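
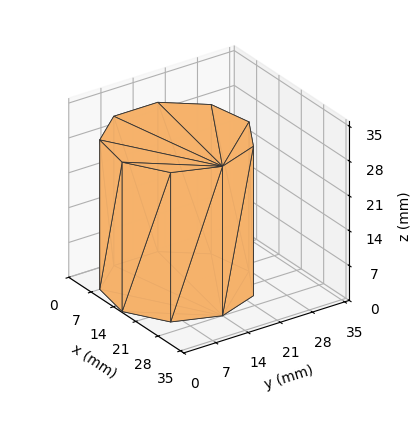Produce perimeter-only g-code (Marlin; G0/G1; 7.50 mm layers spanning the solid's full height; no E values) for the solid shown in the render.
Reading the render: the shape is a regular 9-sided prism (a cylinder approximated with 9 flat sides), circumscribed radius ≈ 14 mm, height ≈ 30 mm (dimensions read to the nearest mm from the axis ticks). For the g-code, the solid's height is divided into equal slices at the stated Δz and each level perimeter traced with G1 moves after a G0 lift.

; perimeter-only toolpath
G21 ; units = mm
G90 ; absolute positioning
G28 ; home
; layer 1
G0 Z7.50
G0 X28.00 Y14.00
G1 X24.72 Y23.00
G1 X16.43 Y27.79
G1 X7.00 Y26.12
G1 X0.84 Y18.79
G1 X0.84 Y9.21
G1 X7.00 Y1.88
G1 X16.43 Y0.21
G1 X24.72 Y5.00
G1 X28.00 Y14.00
; layer 2
G0 Z15.00
G0 X28.00 Y14.00
G1 X24.72 Y23.00
G1 X16.43 Y27.79
G1 X7.00 Y26.12
G1 X0.84 Y18.79
G1 X0.84 Y9.21
G1 X7.00 Y1.88
G1 X16.43 Y0.21
G1 X24.72 Y5.00
G1 X28.00 Y14.00
; layer 3
G0 Z22.50
G0 X28.00 Y14.00
G1 X24.72 Y23.00
G1 X16.43 Y27.79
G1 X7.00 Y26.12
G1 X0.84 Y18.79
G1 X0.84 Y9.21
G1 X7.00 Y1.88
G1 X16.43 Y0.21
G1 X24.72 Y5.00
G1 X28.00 Y14.00
; layer 4
G0 Z30.00
G0 X28.00 Y14.00
G1 X24.72 Y23.00
G1 X16.43 Y27.79
G1 X7.00 Y26.12
G1 X0.84 Y18.79
G1 X0.84 Y9.21
G1 X7.00 Y1.88
G1 X16.43 Y0.21
G1 X24.72 Y5.00
G1 X28.00 Y14.00
M2 ; end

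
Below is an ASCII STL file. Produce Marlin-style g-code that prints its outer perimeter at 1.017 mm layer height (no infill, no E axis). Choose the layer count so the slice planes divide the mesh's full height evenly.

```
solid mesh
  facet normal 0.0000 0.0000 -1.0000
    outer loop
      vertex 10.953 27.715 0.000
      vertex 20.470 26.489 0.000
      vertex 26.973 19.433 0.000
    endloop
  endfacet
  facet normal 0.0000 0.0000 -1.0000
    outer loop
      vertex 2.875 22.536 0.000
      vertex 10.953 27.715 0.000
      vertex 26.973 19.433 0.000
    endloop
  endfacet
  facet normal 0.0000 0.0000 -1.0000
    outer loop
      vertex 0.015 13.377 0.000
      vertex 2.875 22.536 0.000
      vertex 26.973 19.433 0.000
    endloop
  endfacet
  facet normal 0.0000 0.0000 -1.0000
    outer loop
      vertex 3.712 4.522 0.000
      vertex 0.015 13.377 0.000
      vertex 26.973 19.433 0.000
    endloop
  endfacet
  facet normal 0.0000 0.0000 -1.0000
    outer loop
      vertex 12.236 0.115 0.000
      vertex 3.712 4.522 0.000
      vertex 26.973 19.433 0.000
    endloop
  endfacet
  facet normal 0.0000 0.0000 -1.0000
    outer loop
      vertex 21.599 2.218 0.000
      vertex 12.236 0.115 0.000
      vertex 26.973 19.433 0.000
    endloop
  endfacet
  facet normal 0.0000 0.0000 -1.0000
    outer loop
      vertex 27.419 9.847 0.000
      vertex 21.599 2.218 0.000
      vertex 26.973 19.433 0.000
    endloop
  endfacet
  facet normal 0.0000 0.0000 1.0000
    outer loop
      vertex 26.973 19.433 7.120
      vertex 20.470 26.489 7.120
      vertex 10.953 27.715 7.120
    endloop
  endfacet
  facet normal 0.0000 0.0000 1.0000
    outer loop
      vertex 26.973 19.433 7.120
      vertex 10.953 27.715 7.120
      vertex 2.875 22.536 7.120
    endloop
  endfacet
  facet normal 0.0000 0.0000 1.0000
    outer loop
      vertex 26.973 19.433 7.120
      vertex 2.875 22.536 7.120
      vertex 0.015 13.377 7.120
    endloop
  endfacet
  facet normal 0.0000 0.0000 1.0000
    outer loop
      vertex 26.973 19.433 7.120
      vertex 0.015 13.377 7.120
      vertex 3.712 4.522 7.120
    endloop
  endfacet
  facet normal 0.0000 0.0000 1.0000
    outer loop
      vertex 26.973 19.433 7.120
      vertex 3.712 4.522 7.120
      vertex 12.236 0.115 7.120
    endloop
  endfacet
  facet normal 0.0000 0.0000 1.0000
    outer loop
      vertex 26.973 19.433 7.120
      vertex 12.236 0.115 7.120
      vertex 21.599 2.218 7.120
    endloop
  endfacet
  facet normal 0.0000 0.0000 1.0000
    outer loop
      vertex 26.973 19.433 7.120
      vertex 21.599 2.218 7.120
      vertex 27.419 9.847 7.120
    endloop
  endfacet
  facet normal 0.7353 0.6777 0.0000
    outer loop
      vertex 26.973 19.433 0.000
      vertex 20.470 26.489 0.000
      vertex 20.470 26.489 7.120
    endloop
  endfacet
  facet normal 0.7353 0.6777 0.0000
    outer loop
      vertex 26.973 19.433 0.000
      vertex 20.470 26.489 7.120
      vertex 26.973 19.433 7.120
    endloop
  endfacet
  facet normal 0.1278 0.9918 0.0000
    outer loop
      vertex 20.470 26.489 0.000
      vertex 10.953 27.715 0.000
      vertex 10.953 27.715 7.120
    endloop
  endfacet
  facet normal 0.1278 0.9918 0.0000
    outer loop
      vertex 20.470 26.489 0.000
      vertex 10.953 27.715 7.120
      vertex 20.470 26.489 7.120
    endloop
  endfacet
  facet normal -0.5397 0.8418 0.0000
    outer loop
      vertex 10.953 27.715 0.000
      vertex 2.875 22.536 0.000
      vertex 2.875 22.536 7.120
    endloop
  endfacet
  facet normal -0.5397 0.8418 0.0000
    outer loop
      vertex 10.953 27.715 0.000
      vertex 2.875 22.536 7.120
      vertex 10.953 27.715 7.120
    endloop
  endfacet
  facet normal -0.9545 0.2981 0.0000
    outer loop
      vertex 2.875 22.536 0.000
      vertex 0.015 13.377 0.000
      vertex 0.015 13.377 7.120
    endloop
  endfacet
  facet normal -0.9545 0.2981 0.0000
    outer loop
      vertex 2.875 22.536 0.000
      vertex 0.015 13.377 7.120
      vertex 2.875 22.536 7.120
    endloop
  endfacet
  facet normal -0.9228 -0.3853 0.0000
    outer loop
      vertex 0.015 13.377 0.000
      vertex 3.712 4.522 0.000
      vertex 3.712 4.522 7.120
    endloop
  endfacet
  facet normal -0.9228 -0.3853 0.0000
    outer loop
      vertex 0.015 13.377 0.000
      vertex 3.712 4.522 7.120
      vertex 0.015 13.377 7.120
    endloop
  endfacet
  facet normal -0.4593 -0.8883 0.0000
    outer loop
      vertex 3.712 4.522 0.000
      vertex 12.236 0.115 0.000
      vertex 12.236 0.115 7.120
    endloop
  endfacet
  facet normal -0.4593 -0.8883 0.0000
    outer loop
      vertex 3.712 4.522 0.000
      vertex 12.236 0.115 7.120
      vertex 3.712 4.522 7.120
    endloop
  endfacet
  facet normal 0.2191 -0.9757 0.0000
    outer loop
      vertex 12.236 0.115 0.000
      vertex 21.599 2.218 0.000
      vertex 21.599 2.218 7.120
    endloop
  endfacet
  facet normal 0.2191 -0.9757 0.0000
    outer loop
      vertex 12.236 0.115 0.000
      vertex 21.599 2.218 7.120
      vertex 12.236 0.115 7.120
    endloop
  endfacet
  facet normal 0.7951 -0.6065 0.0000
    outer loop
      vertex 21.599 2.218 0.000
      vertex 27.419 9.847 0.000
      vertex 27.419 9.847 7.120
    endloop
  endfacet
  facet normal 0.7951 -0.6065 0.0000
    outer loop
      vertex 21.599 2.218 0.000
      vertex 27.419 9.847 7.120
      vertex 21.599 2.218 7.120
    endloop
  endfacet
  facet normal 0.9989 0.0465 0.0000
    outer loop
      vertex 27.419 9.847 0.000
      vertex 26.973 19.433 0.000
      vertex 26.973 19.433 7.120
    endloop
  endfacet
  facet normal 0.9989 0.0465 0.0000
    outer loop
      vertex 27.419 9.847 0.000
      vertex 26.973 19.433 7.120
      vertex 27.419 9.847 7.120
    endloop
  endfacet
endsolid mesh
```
; perimeter-only toolpath
G21 ; units = mm
G90 ; absolute positioning
G28 ; home
; layer 1
G0 Z1.017
G0 X26.973 Y19.433
G1 X20.470 Y26.489
G1 X10.953 Y27.715
G1 X2.875 Y22.536
G1 X0.015 Y13.377
G1 X3.712 Y4.522
G1 X12.236 Y0.115
G1 X21.599 Y2.218
G1 X27.419 Y9.847
G1 X26.973 Y19.433
; layer 2
G0 Z2.034
G0 X26.973 Y19.433
G1 X20.470 Y26.489
G1 X10.953 Y27.715
G1 X2.875 Y22.536
G1 X0.015 Y13.377
G1 X3.712 Y4.522
G1 X12.236 Y0.115
G1 X21.599 Y2.218
G1 X27.419 Y9.847
G1 X26.973 Y19.433
; layer 3
G0 Z3.051
G0 X26.973 Y19.433
G1 X20.470 Y26.489
G1 X10.953 Y27.715
G1 X2.875 Y22.536
G1 X0.015 Y13.377
G1 X3.712 Y4.522
G1 X12.236 Y0.115
G1 X21.599 Y2.218
G1 X27.419 Y9.847
G1 X26.973 Y19.433
; layer 4
G0 Z4.069
G0 X26.973 Y19.433
G1 X20.470 Y26.489
G1 X10.953 Y27.715
G1 X2.875 Y22.536
G1 X0.015 Y13.377
G1 X3.712 Y4.522
G1 X12.236 Y0.115
G1 X21.599 Y2.218
G1 X27.419 Y9.847
G1 X26.973 Y19.433
; layer 5
G0 Z5.086
G0 X26.973 Y19.433
G1 X20.470 Y26.489
G1 X10.953 Y27.715
G1 X2.875 Y22.536
G1 X0.015 Y13.377
G1 X3.712 Y4.522
G1 X12.236 Y0.115
G1 X21.599 Y2.218
G1 X27.419 Y9.847
G1 X26.973 Y19.433
; layer 6
G0 Z6.103
G0 X26.973 Y19.433
G1 X20.470 Y26.489
G1 X10.953 Y27.715
G1 X2.875 Y22.536
G1 X0.015 Y13.377
G1 X3.712 Y4.522
G1 X12.236 Y0.115
G1 X21.599 Y2.218
G1 X27.419 Y9.847
G1 X26.973 Y19.433
; layer 7
G0 Z7.120
G0 X26.973 Y19.433
G1 X20.470 Y26.489
G1 X10.953 Y27.715
G1 X2.875 Y22.536
G1 X0.015 Y13.377
G1 X3.712 Y4.522
G1 X12.236 Y0.115
G1 X21.599 Y2.218
G1 X27.419 Y9.847
G1 X26.973 Y19.433
M2 ; end

The solid is a regular 9-sided prism (a cylinder approximated with 9 flat sides), circumscribed radius ≈ 14 mm, height ≈ 7.12 mm. Slicing at Δz = 1.017 mm — 7 equal slices spanning the solid's height, so layer i sits at z = i·h/7 — gives 7 non-empty perimeters. Each is a 9-segment closed polygon; G0 lifts to the layer z and rapids to the start vertex, then G1 traces the edges.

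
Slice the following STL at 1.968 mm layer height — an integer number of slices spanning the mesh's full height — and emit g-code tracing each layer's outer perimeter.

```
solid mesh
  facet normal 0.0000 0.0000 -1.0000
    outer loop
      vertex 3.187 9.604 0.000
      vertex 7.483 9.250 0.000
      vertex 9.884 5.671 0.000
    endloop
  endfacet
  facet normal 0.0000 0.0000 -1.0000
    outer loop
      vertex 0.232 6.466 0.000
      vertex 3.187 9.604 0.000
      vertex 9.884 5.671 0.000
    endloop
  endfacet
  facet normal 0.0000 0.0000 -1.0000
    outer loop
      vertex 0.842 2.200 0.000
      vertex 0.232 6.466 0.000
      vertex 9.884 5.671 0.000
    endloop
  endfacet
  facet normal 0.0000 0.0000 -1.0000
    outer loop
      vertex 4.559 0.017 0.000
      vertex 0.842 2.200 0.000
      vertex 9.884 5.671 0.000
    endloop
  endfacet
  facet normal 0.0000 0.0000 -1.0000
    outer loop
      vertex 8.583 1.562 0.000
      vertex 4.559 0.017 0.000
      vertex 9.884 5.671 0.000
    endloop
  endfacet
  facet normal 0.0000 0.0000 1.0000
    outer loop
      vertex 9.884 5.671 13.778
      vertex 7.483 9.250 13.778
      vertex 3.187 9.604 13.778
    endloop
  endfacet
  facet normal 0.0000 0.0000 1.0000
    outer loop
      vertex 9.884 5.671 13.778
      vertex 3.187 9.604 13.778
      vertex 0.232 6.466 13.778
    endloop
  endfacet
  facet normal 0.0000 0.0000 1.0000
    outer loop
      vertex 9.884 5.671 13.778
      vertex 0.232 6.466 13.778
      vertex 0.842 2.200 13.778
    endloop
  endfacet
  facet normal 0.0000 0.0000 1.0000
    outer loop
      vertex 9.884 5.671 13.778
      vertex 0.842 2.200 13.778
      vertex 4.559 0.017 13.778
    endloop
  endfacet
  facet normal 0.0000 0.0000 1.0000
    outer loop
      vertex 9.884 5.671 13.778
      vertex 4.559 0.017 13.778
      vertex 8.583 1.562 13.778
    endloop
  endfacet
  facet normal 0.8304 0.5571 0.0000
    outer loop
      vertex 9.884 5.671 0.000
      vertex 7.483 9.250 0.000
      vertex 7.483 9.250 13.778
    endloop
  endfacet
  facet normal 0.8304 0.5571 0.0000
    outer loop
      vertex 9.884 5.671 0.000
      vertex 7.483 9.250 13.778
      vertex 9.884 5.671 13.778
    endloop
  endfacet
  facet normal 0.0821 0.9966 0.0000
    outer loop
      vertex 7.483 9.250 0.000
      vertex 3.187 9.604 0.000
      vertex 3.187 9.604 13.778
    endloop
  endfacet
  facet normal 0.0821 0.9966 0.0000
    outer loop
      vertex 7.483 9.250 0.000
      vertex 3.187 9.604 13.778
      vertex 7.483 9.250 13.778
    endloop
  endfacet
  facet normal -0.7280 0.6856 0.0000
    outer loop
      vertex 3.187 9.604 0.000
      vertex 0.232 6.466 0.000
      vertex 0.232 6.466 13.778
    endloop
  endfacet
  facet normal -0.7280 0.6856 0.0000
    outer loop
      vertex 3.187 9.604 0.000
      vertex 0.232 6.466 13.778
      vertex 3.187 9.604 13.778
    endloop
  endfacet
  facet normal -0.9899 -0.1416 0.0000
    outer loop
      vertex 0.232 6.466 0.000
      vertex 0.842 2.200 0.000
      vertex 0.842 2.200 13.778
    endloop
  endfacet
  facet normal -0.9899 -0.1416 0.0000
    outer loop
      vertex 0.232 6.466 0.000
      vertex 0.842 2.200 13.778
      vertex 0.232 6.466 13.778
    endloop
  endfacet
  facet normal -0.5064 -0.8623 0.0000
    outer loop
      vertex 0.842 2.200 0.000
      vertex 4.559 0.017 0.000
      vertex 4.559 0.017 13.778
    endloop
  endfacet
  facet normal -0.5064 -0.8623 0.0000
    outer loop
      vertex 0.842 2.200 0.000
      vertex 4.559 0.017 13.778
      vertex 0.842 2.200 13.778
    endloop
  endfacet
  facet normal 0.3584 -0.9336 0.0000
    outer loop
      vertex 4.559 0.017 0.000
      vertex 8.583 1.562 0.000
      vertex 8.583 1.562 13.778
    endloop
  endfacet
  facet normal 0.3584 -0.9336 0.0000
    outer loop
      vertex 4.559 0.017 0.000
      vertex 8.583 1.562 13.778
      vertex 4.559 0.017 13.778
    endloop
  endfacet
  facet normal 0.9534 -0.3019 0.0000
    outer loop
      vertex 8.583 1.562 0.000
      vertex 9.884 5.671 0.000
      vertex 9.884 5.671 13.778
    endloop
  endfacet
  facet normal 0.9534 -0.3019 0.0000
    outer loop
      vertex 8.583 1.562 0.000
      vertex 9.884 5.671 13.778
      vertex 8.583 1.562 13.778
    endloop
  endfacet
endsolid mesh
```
; perimeter-only toolpath
G21 ; units = mm
G90 ; absolute positioning
G28 ; home
; layer 1
G0 Z1.968
G0 X9.884 Y5.671
G1 X7.483 Y9.250
G1 X3.187 Y9.604
G1 X0.232 Y6.466
G1 X0.842 Y2.200
G1 X4.559 Y0.017
G1 X8.583 Y1.562
G1 X9.884 Y5.671
; layer 2
G0 Z3.937
G0 X9.884 Y5.671
G1 X7.483 Y9.250
G1 X3.187 Y9.604
G1 X0.232 Y6.466
G1 X0.842 Y2.200
G1 X4.559 Y0.017
G1 X8.583 Y1.562
G1 X9.884 Y5.671
; layer 3
G0 Z5.905
G0 X9.884 Y5.671
G1 X7.483 Y9.250
G1 X3.187 Y9.604
G1 X0.232 Y6.466
G1 X0.842 Y2.200
G1 X4.559 Y0.017
G1 X8.583 Y1.562
G1 X9.884 Y5.671
; layer 4
G0 Z7.873
G0 X9.884 Y5.671
G1 X7.483 Y9.250
G1 X3.187 Y9.604
G1 X0.232 Y6.466
G1 X0.842 Y2.200
G1 X4.559 Y0.017
G1 X8.583 Y1.562
G1 X9.884 Y5.671
; layer 5
G0 Z9.841
G0 X9.884 Y5.671
G1 X7.483 Y9.250
G1 X3.187 Y9.604
G1 X0.232 Y6.466
G1 X0.842 Y2.200
G1 X4.559 Y0.017
G1 X8.583 Y1.562
G1 X9.884 Y5.671
; layer 6
G0 Z11.810
G0 X9.884 Y5.671
G1 X7.483 Y9.250
G1 X3.187 Y9.604
G1 X0.232 Y6.466
G1 X0.842 Y2.200
G1 X4.559 Y0.017
G1 X8.583 Y1.562
G1 X9.884 Y5.671
; layer 7
G0 Z13.778
G0 X9.884 Y5.671
G1 X7.483 Y9.250
G1 X3.187 Y9.604
G1 X0.232 Y6.466
G1 X0.842 Y2.200
G1 X4.559 Y0.017
G1 X8.583 Y1.562
G1 X9.884 Y5.671
M2 ; end

The solid is a regular 7-sided prism (a cylinder approximated with 7 flat sides), circumscribed radius ≈ 4.97 mm, height ≈ 13.8 mm. Slicing at Δz = 1.968 mm — 7 equal slices spanning the solid's height, so layer i sits at z = i·h/7 — gives 7 non-empty perimeters. Each is a 7-segment closed polygon; G0 lifts to the layer z and rapids to the start vertex, then G1 traces the edges.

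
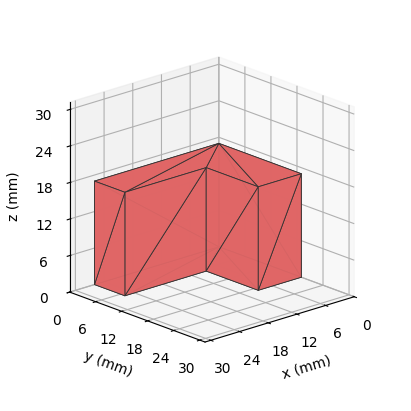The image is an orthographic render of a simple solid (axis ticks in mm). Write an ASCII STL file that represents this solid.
Reading the render: the shape is an L-shaped prism: outer 26 × 19 mm, arm thicknesses ≈ 7 mm (horizontal) and 9 mm (vertical), extruded 17 mm in z (dimensions read to the nearest mm from the axis ticks). For the STL, each face is triangulated and given an outward normal.

solid part
  facet normal 0.0000 0.0000 -1.0000
    outer loop
      vertex 26.00 7.00 0.00
      vertex 26.00 0.00 0.00
      vertex 0.00 0.00 0.00
    endloop
  endfacet
  facet normal 0.0000 0.0000 -1.0000
    outer loop
      vertex 9.00 7.00 0.00
      vertex 26.00 7.00 0.00
      vertex 0.00 0.00 0.00
    endloop
  endfacet
  facet normal 0.0000 0.0000 -1.0000
    outer loop
      vertex 9.00 19.00 0.00
      vertex 9.00 7.00 0.00
      vertex 0.00 0.00 0.00
    endloop
  endfacet
  facet normal 0.0000 0.0000 -1.0000
    outer loop
      vertex 0.00 19.00 0.00
      vertex 9.00 19.00 0.00
      vertex 0.00 0.00 0.00
    endloop
  endfacet
  facet normal 0.0000 0.0000 1.0000
    outer loop
      vertex 0.00 0.00 17.00
      vertex 26.00 0.00 17.00
      vertex 26.00 7.00 17.00
    endloop
  endfacet
  facet normal 0.0000 0.0000 1.0000
    outer loop
      vertex 0.00 0.00 17.00
      vertex 26.00 7.00 17.00
      vertex 9.00 7.00 17.00
    endloop
  endfacet
  facet normal 0.0000 0.0000 1.0000
    outer loop
      vertex 0.00 0.00 17.00
      vertex 9.00 7.00 17.00
      vertex 9.00 19.00 17.00
    endloop
  endfacet
  facet normal 0.0000 0.0000 1.0000
    outer loop
      vertex 0.00 0.00 17.00
      vertex 9.00 19.00 17.00
      vertex 0.00 19.00 17.00
    endloop
  endfacet
  facet normal 0.0000 -1.0000 0.0000
    outer loop
      vertex 0.00 0.00 0.00
      vertex 26.00 0.00 0.00
      vertex 26.00 0.00 17.00
    endloop
  endfacet
  facet normal 0.0000 -1.0000 0.0000
    outer loop
      vertex 0.00 0.00 0.00
      vertex 26.00 0.00 17.00
      vertex 0.00 0.00 17.00
    endloop
  endfacet
  facet normal 1.0000 0.0000 0.0000
    outer loop
      vertex 26.00 0.00 0.00
      vertex 26.00 7.00 0.00
      vertex 26.00 7.00 17.00
    endloop
  endfacet
  facet normal 1.0000 0.0000 0.0000
    outer loop
      vertex 26.00 0.00 0.00
      vertex 26.00 7.00 17.00
      vertex 26.00 0.00 17.00
    endloop
  endfacet
  facet normal 0.0000 1.0000 0.0000
    outer loop
      vertex 26.00 7.00 0.00
      vertex 9.00 7.00 0.00
      vertex 9.00 7.00 17.00
    endloop
  endfacet
  facet normal 0.0000 1.0000 0.0000
    outer loop
      vertex 26.00 7.00 0.00
      vertex 9.00 7.00 17.00
      vertex 26.00 7.00 17.00
    endloop
  endfacet
  facet normal 1.0000 0.0000 0.0000
    outer loop
      vertex 9.00 7.00 0.00
      vertex 9.00 19.00 0.00
      vertex 9.00 19.00 17.00
    endloop
  endfacet
  facet normal 1.0000 0.0000 0.0000
    outer loop
      vertex 9.00 7.00 0.00
      vertex 9.00 19.00 17.00
      vertex 9.00 7.00 17.00
    endloop
  endfacet
  facet normal 0.0000 1.0000 0.0000
    outer loop
      vertex 9.00 19.00 0.00
      vertex 0.00 19.00 0.00
      vertex 0.00 19.00 17.00
    endloop
  endfacet
  facet normal 0.0000 1.0000 0.0000
    outer loop
      vertex 9.00 19.00 0.00
      vertex 0.00 19.00 17.00
      vertex 9.00 19.00 17.00
    endloop
  endfacet
  facet normal -1.0000 0.0000 0.0000
    outer loop
      vertex 0.00 19.00 0.00
      vertex 0.00 0.00 0.00
      vertex 0.00 0.00 17.00
    endloop
  endfacet
  facet normal -1.0000 0.0000 0.0000
    outer loop
      vertex 0.00 19.00 0.00
      vertex 0.00 0.00 17.00
      vertex 0.00 19.00 17.00
    endloop
  endfacet
endsolid part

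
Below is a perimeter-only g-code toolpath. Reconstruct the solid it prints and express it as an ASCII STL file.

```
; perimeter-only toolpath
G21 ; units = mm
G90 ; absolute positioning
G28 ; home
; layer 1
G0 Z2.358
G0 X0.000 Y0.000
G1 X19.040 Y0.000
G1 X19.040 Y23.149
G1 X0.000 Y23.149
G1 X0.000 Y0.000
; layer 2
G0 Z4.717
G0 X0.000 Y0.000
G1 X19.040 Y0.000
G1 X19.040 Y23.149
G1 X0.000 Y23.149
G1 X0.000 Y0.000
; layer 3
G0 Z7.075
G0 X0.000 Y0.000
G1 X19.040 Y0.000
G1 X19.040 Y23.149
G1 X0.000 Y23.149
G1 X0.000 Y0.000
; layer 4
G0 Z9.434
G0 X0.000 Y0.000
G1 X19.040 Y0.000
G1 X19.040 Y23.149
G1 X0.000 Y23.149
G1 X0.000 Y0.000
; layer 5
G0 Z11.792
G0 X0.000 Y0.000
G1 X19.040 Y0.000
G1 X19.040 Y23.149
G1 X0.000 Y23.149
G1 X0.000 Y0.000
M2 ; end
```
solid part
  facet normal 0.0000 0.0000 -1.0000
    outer loop
      vertex 19.040 23.149 0.000
      vertex 19.040 0.000 0.000
      vertex 0.000 0.000 0.000
    endloop
  endfacet
  facet normal 0.0000 0.0000 -1.0000
    outer loop
      vertex 0.000 23.149 0.000
      vertex 19.040 23.149 0.000
      vertex 0.000 0.000 0.000
    endloop
  endfacet
  facet normal 0.0000 0.0000 1.0000
    outer loop
      vertex 0.000 0.000 11.792
      vertex 19.040 0.000 11.792
      vertex 19.040 23.149 11.792
    endloop
  endfacet
  facet normal 0.0000 0.0000 1.0000
    outer loop
      vertex 0.000 0.000 11.792
      vertex 19.040 23.149 11.792
      vertex 0.000 23.149 11.792
    endloop
  endfacet
  facet normal 0.0000 -1.0000 0.0000
    outer loop
      vertex 0.000 0.000 0.000
      vertex 19.040 0.000 0.000
      vertex 19.040 0.000 11.792
    endloop
  endfacet
  facet normal 0.0000 -1.0000 0.0000
    outer loop
      vertex 0.000 0.000 0.000
      vertex 19.040 0.000 11.792
      vertex 0.000 0.000 11.792
    endloop
  endfacet
  facet normal 0.0000 1.0000 0.0000
    outer loop
      vertex 19.040 23.149 11.792
      vertex 19.040 23.149 0.000
      vertex 0.000 23.149 0.000
    endloop
  endfacet
  facet normal 0.0000 1.0000 0.0000
    outer loop
      vertex 0.000 23.149 11.792
      vertex 19.040 23.149 11.792
      vertex 0.000 23.149 0.000
    endloop
  endfacet
  facet normal -1.0000 0.0000 0.0000
    outer loop
      vertex 0.000 23.149 11.792
      vertex 0.000 23.149 0.000
      vertex 0.000 0.000 0.000
    endloop
  endfacet
  facet normal -1.0000 0.0000 0.0000
    outer loop
      vertex 0.000 0.000 11.792
      vertex 0.000 23.149 11.792
      vertex 0.000 0.000 0.000
    endloop
  endfacet
  facet normal 1.0000 0.0000 0.0000
    outer loop
      vertex 19.040 0.000 0.000
      vertex 19.040 23.149 0.000
      vertex 19.040 23.149 11.792
    endloop
  endfacet
  facet normal 1.0000 0.0000 0.0000
    outer loop
      vertex 19.040 0.000 0.000
      vertex 19.040 23.149 11.792
      vertex 19.040 0.000 11.792
    endloop
  endfacet
endsolid part

The G0 Z moves step by Δz≈2.358 mm. Every layer's G1 loop is the same polygon, so the solid is a straight extrusion of it from z=0 to z≈11.8. Closing with flat bottom and top caps and triangulating gives 12 facets — a rectangular box, roughly 19 × 23.1 mm footprint and 11.8 mm tall.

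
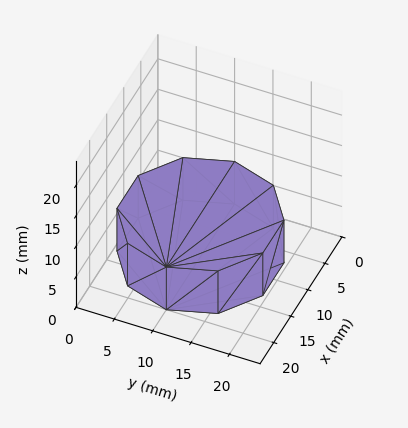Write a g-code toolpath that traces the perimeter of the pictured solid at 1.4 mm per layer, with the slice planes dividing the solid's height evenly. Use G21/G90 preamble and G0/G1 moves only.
Reading the render: the shape is a regular 10-sided prism (a cylinder approximated with 10 flat sides), circumscribed radius ≈ 10 mm, height ≈ 7 mm (dimensions read to the nearest mm from the axis ticks). For the g-code, the solid's height is divided into equal slices at the stated Δz and each level perimeter traced with G1 moves after a G0 lift.

; perimeter-only toolpath
G21 ; units = mm
G90 ; absolute positioning
G28 ; home
; layer 1
G0 Z1.4
G0 X20.0 Y10.0
G1 X18.1 Y15.9
G1 X13.1 Y19.5
G1 X6.9 Y19.5
G1 X1.9 Y15.9
G1 X0.0 Y10.0
G1 X1.9 Y4.1
G1 X6.9 Y0.5
G1 X13.1 Y0.5
G1 X18.1 Y4.1
G1 X20.0 Y10.0
; layer 2
G0 Z2.8
G0 X20.0 Y10.0
G1 X18.1 Y15.9
G1 X13.1 Y19.5
G1 X6.9 Y19.5
G1 X1.9 Y15.9
G1 X0.0 Y10.0
G1 X1.9 Y4.1
G1 X6.9 Y0.5
G1 X13.1 Y0.5
G1 X18.1 Y4.1
G1 X20.0 Y10.0
; layer 3
G0 Z4.2
G0 X20.0 Y10.0
G1 X18.1 Y15.9
G1 X13.1 Y19.5
G1 X6.9 Y19.5
G1 X1.9 Y15.9
G1 X0.0 Y10.0
G1 X1.9 Y4.1
G1 X6.9 Y0.5
G1 X13.1 Y0.5
G1 X18.1 Y4.1
G1 X20.0 Y10.0
; layer 4
G0 Z5.6
G0 X20.0 Y10.0
G1 X18.1 Y15.9
G1 X13.1 Y19.5
G1 X6.9 Y19.5
G1 X1.9 Y15.9
G1 X0.0 Y10.0
G1 X1.9 Y4.1
G1 X6.9 Y0.5
G1 X13.1 Y0.5
G1 X18.1 Y4.1
G1 X20.0 Y10.0
; layer 5
G0 Z7.0
G0 X20.0 Y10.0
G1 X18.1 Y15.9
G1 X13.1 Y19.5
G1 X6.9 Y19.5
G1 X1.9 Y15.9
G1 X0.0 Y10.0
G1 X1.9 Y4.1
G1 X6.9 Y0.5
G1 X13.1 Y0.5
G1 X18.1 Y4.1
G1 X20.0 Y10.0
M2 ; end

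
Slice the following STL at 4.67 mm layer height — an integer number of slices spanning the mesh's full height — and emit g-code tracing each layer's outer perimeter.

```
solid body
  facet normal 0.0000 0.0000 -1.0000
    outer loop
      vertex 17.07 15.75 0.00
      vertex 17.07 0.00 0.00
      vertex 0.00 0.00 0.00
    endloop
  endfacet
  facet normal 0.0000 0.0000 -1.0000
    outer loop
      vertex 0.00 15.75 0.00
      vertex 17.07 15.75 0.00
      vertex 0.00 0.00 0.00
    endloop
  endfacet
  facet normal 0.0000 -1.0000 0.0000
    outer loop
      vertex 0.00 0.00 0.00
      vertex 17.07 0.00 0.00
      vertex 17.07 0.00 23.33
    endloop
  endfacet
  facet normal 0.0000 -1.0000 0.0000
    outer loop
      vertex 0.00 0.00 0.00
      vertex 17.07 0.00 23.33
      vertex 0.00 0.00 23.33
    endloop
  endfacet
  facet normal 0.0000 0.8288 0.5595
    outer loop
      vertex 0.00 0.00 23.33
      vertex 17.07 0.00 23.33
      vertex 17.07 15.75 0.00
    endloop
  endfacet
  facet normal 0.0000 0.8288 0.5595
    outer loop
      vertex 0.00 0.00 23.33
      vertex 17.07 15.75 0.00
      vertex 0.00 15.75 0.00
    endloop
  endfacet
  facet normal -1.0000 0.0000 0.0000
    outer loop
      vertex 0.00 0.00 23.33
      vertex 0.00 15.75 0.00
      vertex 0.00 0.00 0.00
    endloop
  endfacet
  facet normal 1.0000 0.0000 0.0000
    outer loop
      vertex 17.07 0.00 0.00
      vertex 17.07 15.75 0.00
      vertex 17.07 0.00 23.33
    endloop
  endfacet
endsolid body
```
; perimeter-only toolpath
G21 ; units = mm
G90 ; absolute positioning
G28 ; home
; layer 1
G0 Z4.67
G0 X0.00 Y0.00
G1 X17.07 Y0.00
G1 X17.07 Y12.60
G1 X0.00 Y12.60
G1 X0.00 Y0.00
; layer 2
G0 Z9.33
G0 X0.00 Y0.00
G1 X17.07 Y0.00
G1 X17.07 Y9.45
G1 X0.00 Y9.45
G1 X0.00 Y0.00
; layer 3
G0 Z14.00
G0 X0.00 Y0.00
G1 X17.07 Y0.00
G1 X17.07 Y6.30
G1 X0.00 Y6.30
G1 X0.00 Y0.00
; layer 4
G0 Z18.66
G0 X0.00 Y0.00
G1 X17.07 Y0.00
G1 X17.07 Y3.15
G1 X0.00 Y3.15
G1 X0.00 Y0.00
M2 ; end

The solid is a wedge (ramp): 17.1 × 15.8 mm base, rising to 23.3 mm along the y=0 edge and sloping linearly to z=0 at y=15.8. Slicing at Δz = 4.67 mm — 5 equal slices spanning the solid's height, so layer i sits at z = i·h/5 — gives 4 non-empty perimeters. Each is a 4-segment closed polygon; G0 lifts to the layer z and rapids to the start vertex, then G1 traces the edges. The cross-section shrinks linearly with z (the slice at the apex is degenerate and omitted).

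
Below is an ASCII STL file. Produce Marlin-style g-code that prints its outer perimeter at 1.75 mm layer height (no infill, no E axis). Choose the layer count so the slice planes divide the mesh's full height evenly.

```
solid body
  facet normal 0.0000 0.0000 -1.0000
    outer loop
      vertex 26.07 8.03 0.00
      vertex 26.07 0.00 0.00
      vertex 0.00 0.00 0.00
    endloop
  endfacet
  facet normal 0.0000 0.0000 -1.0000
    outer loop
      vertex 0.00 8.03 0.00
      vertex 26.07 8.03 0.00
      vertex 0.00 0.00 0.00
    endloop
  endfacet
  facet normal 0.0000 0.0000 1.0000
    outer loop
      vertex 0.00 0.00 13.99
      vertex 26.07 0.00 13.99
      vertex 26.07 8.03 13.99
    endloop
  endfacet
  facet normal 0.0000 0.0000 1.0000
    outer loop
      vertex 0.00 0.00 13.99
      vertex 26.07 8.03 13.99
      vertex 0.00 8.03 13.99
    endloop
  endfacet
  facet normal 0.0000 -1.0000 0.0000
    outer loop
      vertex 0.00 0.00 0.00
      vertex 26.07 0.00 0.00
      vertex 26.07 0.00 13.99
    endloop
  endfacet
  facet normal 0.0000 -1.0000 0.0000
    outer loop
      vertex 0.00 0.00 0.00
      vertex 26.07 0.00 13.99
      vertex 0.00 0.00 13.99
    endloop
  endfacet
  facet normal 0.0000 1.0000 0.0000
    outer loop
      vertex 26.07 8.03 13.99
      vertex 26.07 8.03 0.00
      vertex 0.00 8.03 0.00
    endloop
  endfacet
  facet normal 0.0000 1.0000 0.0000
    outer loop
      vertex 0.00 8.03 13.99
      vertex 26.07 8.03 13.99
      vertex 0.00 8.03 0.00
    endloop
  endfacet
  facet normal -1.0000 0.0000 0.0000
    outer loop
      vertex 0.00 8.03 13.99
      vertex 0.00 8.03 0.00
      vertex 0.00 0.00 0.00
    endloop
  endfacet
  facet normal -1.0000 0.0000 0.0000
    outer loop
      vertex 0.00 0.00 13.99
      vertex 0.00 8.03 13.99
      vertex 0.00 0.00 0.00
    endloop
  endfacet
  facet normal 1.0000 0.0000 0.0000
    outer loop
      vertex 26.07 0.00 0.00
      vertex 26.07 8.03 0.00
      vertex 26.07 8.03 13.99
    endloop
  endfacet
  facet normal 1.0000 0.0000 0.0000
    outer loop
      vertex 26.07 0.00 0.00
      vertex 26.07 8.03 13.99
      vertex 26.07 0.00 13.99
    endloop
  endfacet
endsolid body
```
; perimeter-only toolpath
G21 ; units = mm
G90 ; absolute positioning
G28 ; home
; layer 1
G0 Z1.75
G0 X0.00 Y0.00
G1 X26.07 Y0.00
G1 X26.07 Y8.03
G1 X0.00 Y8.03
G1 X0.00 Y0.00
; layer 2
G0 Z3.50
G0 X0.00 Y0.00
G1 X26.07 Y0.00
G1 X26.07 Y8.03
G1 X0.00 Y8.03
G1 X0.00 Y0.00
; layer 3
G0 Z5.25
G0 X0.00 Y0.00
G1 X26.07 Y0.00
G1 X26.07 Y8.03
G1 X0.00 Y8.03
G1 X0.00 Y0.00
; layer 4
G0 Z7.00
G0 X0.00 Y0.00
G1 X26.07 Y0.00
G1 X26.07 Y8.03
G1 X0.00 Y8.03
G1 X0.00 Y0.00
; layer 5
G0 Z8.74
G0 X0.00 Y0.00
G1 X26.07 Y0.00
G1 X26.07 Y8.03
G1 X0.00 Y8.03
G1 X0.00 Y0.00
; layer 6
G0 Z10.49
G0 X0.00 Y0.00
G1 X26.07 Y0.00
G1 X26.07 Y8.03
G1 X0.00 Y8.03
G1 X0.00 Y0.00
; layer 7
G0 Z12.24
G0 X0.00 Y0.00
G1 X26.07 Y0.00
G1 X26.07 Y8.03
G1 X0.00 Y8.03
G1 X0.00 Y0.00
; layer 8
G0 Z13.99
G0 X0.00 Y0.00
G1 X26.07 Y0.00
G1 X26.07 Y8.03
G1 X0.00 Y8.03
G1 X0.00 Y0.00
M2 ; end

The solid is a rectangular box, roughly 26.1 × 8.03 mm footprint and 14 mm tall. Slicing at Δz = 1.75 mm — 8 equal slices spanning the solid's height, so layer i sits at z = i·h/8 — gives 8 non-empty perimeters. Each is a 4-segment closed polygon; G0 lifts to the layer z and rapids to the start vertex, then G1 traces the edges.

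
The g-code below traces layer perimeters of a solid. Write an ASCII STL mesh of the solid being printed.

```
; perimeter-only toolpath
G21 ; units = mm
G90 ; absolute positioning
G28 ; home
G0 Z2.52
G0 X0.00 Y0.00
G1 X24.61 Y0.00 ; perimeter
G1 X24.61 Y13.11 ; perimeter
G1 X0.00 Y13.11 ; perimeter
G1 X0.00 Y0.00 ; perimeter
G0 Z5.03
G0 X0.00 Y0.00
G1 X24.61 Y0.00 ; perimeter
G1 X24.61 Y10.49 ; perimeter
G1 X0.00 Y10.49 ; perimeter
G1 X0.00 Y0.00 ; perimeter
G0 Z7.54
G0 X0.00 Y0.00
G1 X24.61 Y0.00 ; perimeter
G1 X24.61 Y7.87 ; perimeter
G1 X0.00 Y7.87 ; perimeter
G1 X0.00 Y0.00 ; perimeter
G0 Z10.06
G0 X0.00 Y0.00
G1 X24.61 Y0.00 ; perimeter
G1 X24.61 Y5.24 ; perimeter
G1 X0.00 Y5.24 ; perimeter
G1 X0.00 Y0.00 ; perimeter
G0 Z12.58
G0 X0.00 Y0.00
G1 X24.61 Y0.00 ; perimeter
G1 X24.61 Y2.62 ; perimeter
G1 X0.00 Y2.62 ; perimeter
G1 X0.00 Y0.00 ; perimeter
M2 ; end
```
solid part
  facet normal 0.0000 0.0000 -1.0000
    outer loop
      vertex 24.61 15.73 0.00
      vertex 24.61 0.00 0.00
      vertex 0.00 0.00 0.00
    endloop
  endfacet
  facet normal 0.0000 0.0000 -1.0000
    outer loop
      vertex 0.00 15.73 0.00
      vertex 24.61 15.73 0.00
      vertex 0.00 0.00 0.00
    endloop
  endfacet
  facet normal 0.0000 -1.0000 0.0000
    outer loop
      vertex 0.00 0.00 0.00
      vertex 24.61 0.00 0.00
      vertex 24.61 0.00 15.09
    endloop
  endfacet
  facet normal 0.0000 -1.0000 0.0000
    outer loop
      vertex 0.00 0.00 0.00
      vertex 24.61 0.00 15.09
      vertex 0.00 0.00 15.09
    endloop
  endfacet
  facet normal 0.0000 0.6923 0.7216
    outer loop
      vertex 0.00 0.00 15.09
      vertex 24.61 0.00 15.09
      vertex 24.61 15.73 0.00
    endloop
  endfacet
  facet normal 0.0000 0.6923 0.7216
    outer loop
      vertex 0.00 0.00 15.09
      vertex 24.61 15.73 0.00
      vertex 0.00 15.73 0.00
    endloop
  endfacet
  facet normal -1.0000 0.0000 0.0000
    outer loop
      vertex 0.00 0.00 15.09
      vertex 0.00 15.73 0.00
      vertex 0.00 0.00 0.00
    endloop
  endfacet
  facet normal 1.0000 0.0000 0.0000
    outer loop
      vertex 24.61 0.00 0.00
      vertex 24.61 15.73 0.00
      vertex 24.61 0.00 15.09
    endloop
  endfacet
endsolid part

The G0 Z moves step by Δz≈2.52 mm. The G1 loops shrink linearly with z, so the solid tapers from its base footprint up to z≈15.1. Closing with a flat bottom cap and the tapered top and triangulating gives 8 facets — a wedge (ramp): 24.6 × 15.7 mm base, rising to 15.1 mm along the y=0 edge and sloping linearly to z=0 at y=15.7.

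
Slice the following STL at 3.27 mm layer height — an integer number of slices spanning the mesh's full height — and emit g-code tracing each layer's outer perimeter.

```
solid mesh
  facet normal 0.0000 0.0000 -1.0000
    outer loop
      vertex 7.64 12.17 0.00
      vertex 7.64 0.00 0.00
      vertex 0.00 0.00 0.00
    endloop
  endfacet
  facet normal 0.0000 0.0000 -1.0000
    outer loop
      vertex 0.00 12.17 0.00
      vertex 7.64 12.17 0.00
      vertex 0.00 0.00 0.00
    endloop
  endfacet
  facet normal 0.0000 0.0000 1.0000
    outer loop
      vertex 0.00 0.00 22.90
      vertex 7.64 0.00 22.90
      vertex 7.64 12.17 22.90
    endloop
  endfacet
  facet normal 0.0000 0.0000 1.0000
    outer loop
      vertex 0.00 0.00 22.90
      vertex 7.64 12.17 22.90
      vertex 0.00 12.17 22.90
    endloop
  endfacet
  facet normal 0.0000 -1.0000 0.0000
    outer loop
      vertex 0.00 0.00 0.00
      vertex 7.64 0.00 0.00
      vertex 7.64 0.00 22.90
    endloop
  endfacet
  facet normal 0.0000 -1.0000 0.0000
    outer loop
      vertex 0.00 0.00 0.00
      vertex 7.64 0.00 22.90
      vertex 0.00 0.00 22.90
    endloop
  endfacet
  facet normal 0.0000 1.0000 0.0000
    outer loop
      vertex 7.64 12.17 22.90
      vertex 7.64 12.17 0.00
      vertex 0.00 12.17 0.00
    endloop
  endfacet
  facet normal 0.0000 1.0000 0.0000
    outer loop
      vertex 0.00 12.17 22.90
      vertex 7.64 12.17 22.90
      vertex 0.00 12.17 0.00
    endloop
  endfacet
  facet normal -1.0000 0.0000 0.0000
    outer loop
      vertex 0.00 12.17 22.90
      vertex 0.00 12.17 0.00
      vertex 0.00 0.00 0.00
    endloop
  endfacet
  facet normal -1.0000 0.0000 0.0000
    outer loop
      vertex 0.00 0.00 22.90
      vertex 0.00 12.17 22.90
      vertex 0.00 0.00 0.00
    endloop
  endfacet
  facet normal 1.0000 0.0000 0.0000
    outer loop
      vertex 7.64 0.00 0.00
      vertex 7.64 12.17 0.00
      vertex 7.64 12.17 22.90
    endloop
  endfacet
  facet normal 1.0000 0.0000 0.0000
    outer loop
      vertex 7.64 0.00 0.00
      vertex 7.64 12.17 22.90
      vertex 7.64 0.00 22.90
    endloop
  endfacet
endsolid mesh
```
; perimeter-only toolpath
G21 ; units = mm
G90 ; absolute positioning
G28 ; home
; layer 1
G0 Z3.27
G0 X0.00 Y0.00
G1 X7.64 Y0.00
G1 X7.64 Y12.17
G1 X0.00 Y12.17
G1 X0.00 Y0.00
; layer 2
G0 Z6.54
G0 X0.00 Y0.00
G1 X7.64 Y0.00
G1 X7.64 Y12.17
G1 X0.00 Y12.17
G1 X0.00 Y0.00
; layer 3
G0 Z9.81
G0 X0.00 Y0.00
G1 X7.64 Y0.00
G1 X7.64 Y12.17
G1 X0.00 Y12.17
G1 X0.00 Y0.00
; layer 4
G0 Z13.09
G0 X0.00 Y0.00
G1 X7.64 Y0.00
G1 X7.64 Y12.17
G1 X0.00 Y12.17
G1 X0.00 Y0.00
; layer 5
G0 Z16.36
G0 X0.00 Y0.00
G1 X7.64 Y0.00
G1 X7.64 Y12.17
G1 X0.00 Y12.17
G1 X0.00 Y0.00
; layer 6
G0 Z19.63
G0 X0.00 Y0.00
G1 X7.64 Y0.00
G1 X7.64 Y12.17
G1 X0.00 Y12.17
G1 X0.00 Y0.00
; layer 7
G0 Z22.90
G0 X0.00 Y0.00
G1 X7.64 Y0.00
G1 X7.64 Y12.17
G1 X0.00 Y12.17
G1 X0.00 Y0.00
M2 ; end

The solid is a rectangular box, roughly 7.64 × 12.2 mm footprint and 22.9 mm tall. Slicing at Δz = 3.27 mm — 7 equal slices spanning the solid's height, so layer i sits at z = i·h/7 — gives 7 non-empty perimeters. Each is a 4-segment closed polygon; G0 lifts to the layer z and rapids to the start vertex, then G1 traces the edges.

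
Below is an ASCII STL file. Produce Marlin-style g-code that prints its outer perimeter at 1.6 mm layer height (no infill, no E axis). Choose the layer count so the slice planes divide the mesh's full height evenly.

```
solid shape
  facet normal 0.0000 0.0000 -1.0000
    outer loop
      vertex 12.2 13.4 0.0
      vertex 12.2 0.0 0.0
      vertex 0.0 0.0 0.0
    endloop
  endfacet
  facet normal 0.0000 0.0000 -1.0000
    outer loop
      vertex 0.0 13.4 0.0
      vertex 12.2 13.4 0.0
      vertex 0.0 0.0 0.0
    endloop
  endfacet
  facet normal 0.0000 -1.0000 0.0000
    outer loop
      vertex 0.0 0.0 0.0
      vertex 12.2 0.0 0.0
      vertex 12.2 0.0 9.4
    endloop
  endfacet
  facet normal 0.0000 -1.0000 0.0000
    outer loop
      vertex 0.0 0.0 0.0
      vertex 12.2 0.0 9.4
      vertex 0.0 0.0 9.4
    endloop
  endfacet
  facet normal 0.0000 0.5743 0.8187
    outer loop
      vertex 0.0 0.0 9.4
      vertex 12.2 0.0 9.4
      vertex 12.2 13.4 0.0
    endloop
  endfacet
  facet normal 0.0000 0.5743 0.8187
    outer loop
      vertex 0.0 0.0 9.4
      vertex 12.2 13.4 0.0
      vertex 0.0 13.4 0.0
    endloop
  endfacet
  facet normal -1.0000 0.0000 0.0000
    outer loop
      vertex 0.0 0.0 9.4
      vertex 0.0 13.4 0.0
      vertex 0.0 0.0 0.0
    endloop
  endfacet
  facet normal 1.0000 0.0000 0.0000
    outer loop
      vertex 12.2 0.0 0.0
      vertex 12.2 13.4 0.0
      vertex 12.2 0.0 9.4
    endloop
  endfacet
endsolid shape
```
; perimeter-only toolpath
G21 ; units = mm
G90 ; absolute positioning
G28 ; home
; layer 1
G0 Z1.6
G0 X0.0 Y0.0
G1 X12.2 Y0.0
G1 X12.2 Y11.2
G1 X0.0 Y11.2
G1 X0.0 Y0.0
; layer 2
G0 Z3.1
G0 X0.0 Y0.0
G1 X12.2 Y0.0
G1 X12.2 Y8.9
G1 X0.0 Y8.9
G1 X0.0 Y0.0
; layer 3
G0 Z4.7
G0 X0.0 Y0.0
G1 X12.2 Y0.0
G1 X12.2 Y6.7
G1 X0.0 Y6.7
G1 X0.0 Y0.0
; layer 4
G0 Z6.3
G0 X0.0 Y0.0
G1 X12.2 Y0.0
G1 X12.2 Y4.5
G1 X0.0 Y4.5
G1 X0.0 Y0.0
; layer 5
G0 Z7.8
G0 X0.0 Y0.0
G1 X12.2 Y0.0
G1 X12.2 Y2.2
G1 X0.0 Y2.2
G1 X0.0 Y0.0
M2 ; end

The solid is a wedge (ramp): 12.2 × 13.4 mm base, rising to 9.4 mm along the y=0 edge and sloping linearly to z=0 at y=13.4. Slicing at Δz = 1.6 mm — 6 equal slices spanning the solid's height, so layer i sits at z = i·h/6 — gives 5 non-empty perimeters. Each is a 4-segment closed polygon; G0 lifts to the layer z and rapids to the start vertex, then G1 traces the edges. The cross-section shrinks linearly with z (the slice at the apex is degenerate and omitted).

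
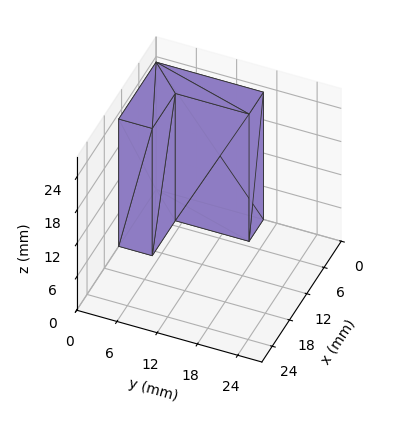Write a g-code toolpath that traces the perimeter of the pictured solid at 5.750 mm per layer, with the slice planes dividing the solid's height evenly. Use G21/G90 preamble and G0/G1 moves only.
Reading the render: the shape is an L-shaped prism: outer 13 × 16 mm, arm thicknesses ≈ 5 mm (horizontal) and 5 mm (vertical), extruded 23 mm in z (dimensions read to the nearest mm from the axis ticks). For the g-code, the solid's height is divided into equal slices at the stated Δz and each level perimeter traced with G1 moves after a G0 lift.

; perimeter-only toolpath
G21 ; units = mm
G90 ; absolute positioning
G28 ; home
; layer 1
G0 Z5.750
G0 X0.000 Y0.000
G1 X13.000 Y0.000
G1 X13.000 Y5.000
G1 X5.000 Y5.000
G1 X5.000 Y16.000
G1 X0.000 Y16.000
G1 X0.000 Y0.000
; layer 2
G0 Z11.500
G0 X0.000 Y0.000
G1 X13.000 Y0.000
G1 X13.000 Y5.000
G1 X5.000 Y5.000
G1 X5.000 Y16.000
G1 X0.000 Y16.000
G1 X0.000 Y0.000
; layer 3
G0 Z17.250
G0 X0.000 Y0.000
G1 X13.000 Y0.000
G1 X13.000 Y5.000
G1 X5.000 Y5.000
G1 X5.000 Y16.000
G1 X0.000 Y16.000
G1 X0.000 Y0.000
; layer 4
G0 Z23.000
G0 X0.000 Y0.000
G1 X13.000 Y0.000
G1 X13.000 Y5.000
G1 X5.000 Y5.000
G1 X5.000 Y16.000
G1 X0.000 Y16.000
G1 X0.000 Y0.000
M2 ; end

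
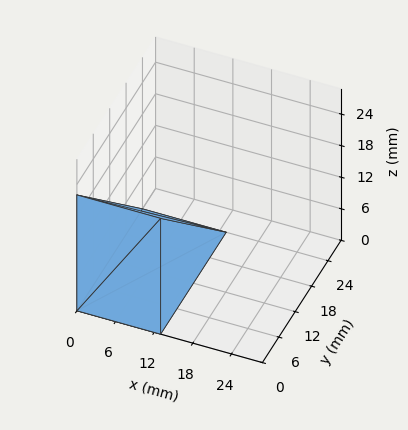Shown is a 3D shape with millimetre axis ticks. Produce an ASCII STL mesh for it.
Reading the render: the shape is a wedge (ramp): 13 × 24 mm base, rising to 22 mm along the y=0 edge and sloping linearly to z=0 at y=24 (dimensions read to the nearest mm from the axis ticks). For the STL, each face is triangulated and given an outward normal.

solid part
  facet normal 0.0000 0.0000 -1.0000
    outer loop
      vertex 13.00 24.00 0.00
      vertex 13.00 0.00 0.00
      vertex 0.00 0.00 0.00
    endloop
  endfacet
  facet normal 0.0000 0.0000 -1.0000
    outer loop
      vertex 0.00 24.00 0.00
      vertex 13.00 24.00 0.00
      vertex 0.00 0.00 0.00
    endloop
  endfacet
  facet normal 0.0000 -1.0000 0.0000
    outer loop
      vertex 0.00 0.00 0.00
      vertex 13.00 0.00 0.00
      vertex 13.00 0.00 22.00
    endloop
  endfacet
  facet normal 0.0000 -1.0000 0.0000
    outer loop
      vertex 0.00 0.00 0.00
      vertex 13.00 0.00 22.00
      vertex 0.00 0.00 22.00
    endloop
  endfacet
  facet normal 0.0000 0.6757 0.7372
    outer loop
      vertex 0.00 0.00 22.00
      vertex 13.00 0.00 22.00
      vertex 13.00 24.00 0.00
    endloop
  endfacet
  facet normal 0.0000 0.6757 0.7372
    outer loop
      vertex 0.00 0.00 22.00
      vertex 13.00 24.00 0.00
      vertex 0.00 24.00 0.00
    endloop
  endfacet
  facet normal -1.0000 0.0000 0.0000
    outer loop
      vertex 0.00 0.00 22.00
      vertex 0.00 24.00 0.00
      vertex 0.00 0.00 0.00
    endloop
  endfacet
  facet normal 1.0000 0.0000 0.0000
    outer loop
      vertex 13.00 0.00 0.00
      vertex 13.00 24.00 0.00
      vertex 13.00 0.00 22.00
    endloop
  endfacet
endsolid part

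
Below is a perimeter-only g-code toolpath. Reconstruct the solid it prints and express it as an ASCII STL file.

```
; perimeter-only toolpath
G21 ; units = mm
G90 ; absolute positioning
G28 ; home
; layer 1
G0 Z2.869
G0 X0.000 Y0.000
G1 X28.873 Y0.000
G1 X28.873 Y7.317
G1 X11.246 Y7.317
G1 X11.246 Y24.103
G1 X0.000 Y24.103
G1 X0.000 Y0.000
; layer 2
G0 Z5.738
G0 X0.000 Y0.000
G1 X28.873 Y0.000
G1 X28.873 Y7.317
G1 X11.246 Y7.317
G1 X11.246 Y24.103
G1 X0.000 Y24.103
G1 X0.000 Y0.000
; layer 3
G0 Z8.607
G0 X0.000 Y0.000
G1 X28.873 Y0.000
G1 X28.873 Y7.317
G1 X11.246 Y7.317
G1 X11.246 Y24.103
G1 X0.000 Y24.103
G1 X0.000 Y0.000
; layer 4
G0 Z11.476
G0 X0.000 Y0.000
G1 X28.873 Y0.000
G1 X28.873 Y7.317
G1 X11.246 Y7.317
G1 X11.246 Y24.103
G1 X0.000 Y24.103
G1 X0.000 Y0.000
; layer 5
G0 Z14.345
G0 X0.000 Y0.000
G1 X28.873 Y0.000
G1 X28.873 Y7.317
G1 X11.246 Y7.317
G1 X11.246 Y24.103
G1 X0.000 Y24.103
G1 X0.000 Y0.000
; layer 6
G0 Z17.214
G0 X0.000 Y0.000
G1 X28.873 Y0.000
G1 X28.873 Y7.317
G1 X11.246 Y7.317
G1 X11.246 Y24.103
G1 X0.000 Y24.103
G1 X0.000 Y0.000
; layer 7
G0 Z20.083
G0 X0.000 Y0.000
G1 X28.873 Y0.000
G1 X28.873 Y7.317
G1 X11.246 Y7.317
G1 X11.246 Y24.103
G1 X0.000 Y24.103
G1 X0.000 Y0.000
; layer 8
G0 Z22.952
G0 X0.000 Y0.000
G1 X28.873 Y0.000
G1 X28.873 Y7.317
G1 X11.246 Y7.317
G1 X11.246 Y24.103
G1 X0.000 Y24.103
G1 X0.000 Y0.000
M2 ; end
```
solid part
  facet normal 0.0000 0.0000 -1.0000
    outer loop
      vertex 28.873 7.317 0.000
      vertex 28.873 0.000 0.000
      vertex 0.000 0.000 0.000
    endloop
  endfacet
  facet normal 0.0000 0.0000 -1.0000
    outer loop
      vertex 11.246 7.317 0.000
      vertex 28.873 7.317 0.000
      vertex 0.000 0.000 0.000
    endloop
  endfacet
  facet normal 0.0000 0.0000 -1.0000
    outer loop
      vertex 11.246 24.103 0.000
      vertex 11.246 7.317 0.000
      vertex 0.000 0.000 0.000
    endloop
  endfacet
  facet normal 0.0000 0.0000 -1.0000
    outer loop
      vertex 0.000 24.103 0.000
      vertex 11.246 24.103 0.000
      vertex 0.000 0.000 0.000
    endloop
  endfacet
  facet normal 0.0000 0.0000 1.0000
    outer loop
      vertex 0.000 0.000 22.952
      vertex 28.873 0.000 22.952
      vertex 28.873 7.317 22.952
    endloop
  endfacet
  facet normal 0.0000 0.0000 1.0000
    outer loop
      vertex 0.000 0.000 22.952
      vertex 28.873 7.317 22.952
      vertex 11.246 7.317 22.952
    endloop
  endfacet
  facet normal 0.0000 0.0000 1.0000
    outer loop
      vertex 0.000 0.000 22.952
      vertex 11.246 7.317 22.952
      vertex 11.246 24.103 22.952
    endloop
  endfacet
  facet normal 0.0000 0.0000 1.0000
    outer loop
      vertex 0.000 0.000 22.952
      vertex 11.246 24.103 22.952
      vertex 0.000 24.103 22.952
    endloop
  endfacet
  facet normal 0.0000 -1.0000 0.0000
    outer loop
      vertex 0.000 0.000 0.000
      vertex 28.873 0.000 0.000
      vertex 28.873 0.000 22.952
    endloop
  endfacet
  facet normal 0.0000 -1.0000 0.0000
    outer loop
      vertex 0.000 0.000 0.000
      vertex 28.873 0.000 22.952
      vertex 0.000 0.000 22.952
    endloop
  endfacet
  facet normal 1.0000 0.0000 0.0000
    outer loop
      vertex 28.873 0.000 0.000
      vertex 28.873 7.317 0.000
      vertex 28.873 7.317 22.952
    endloop
  endfacet
  facet normal 1.0000 0.0000 0.0000
    outer loop
      vertex 28.873 0.000 0.000
      vertex 28.873 7.317 22.952
      vertex 28.873 0.000 22.952
    endloop
  endfacet
  facet normal 0.0000 1.0000 0.0000
    outer loop
      vertex 28.873 7.317 0.000
      vertex 11.246 7.317 0.000
      vertex 11.246 7.317 22.952
    endloop
  endfacet
  facet normal 0.0000 1.0000 0.0000
    outer loop
      vertex 28.873 7.317 0.000
      vertex 11.246 7.317 22.952
      vertex 28.873 7.317 22.952
    endloop
  endfacet
  facet normal 1.0000 0.0000 0.0000
    outer loop
      vertex 11.246 7.317 0.000
      vertex 11.246 24.103 0.000
      vertex 11.246 24.103 22.952
    endloop
  endfacet
  facet normal 1.0000 0.0000 0.0000
    outer loop
      vertex 11.246 7.317 0.000
      vertex 11.246 24.103 22.952
      vertex 11.246 7.317 22.952
    endloop
  endfacet
  facet normal 0.0000 1.0000 0.0000
    outer loop
      vertex 11.246 24.103 0.000
      vertex 0.000 24.103 0.000
      vertex 0.000 24.103 22.952
    endloop
  endfacet
  facet normal 0.0000 1.0000 0.0000
    outer loop
      vertex 11.246 24.103 0.000
      vertex 0.000 24.103 22.952
      vertex 11.246 24.103 22.952
    endloop
  endfacet
  facet normal -1.0000 0.0000 0.0000
    outer loop
      vertex 0.000 24.103 0.000
      vertex 0.000 0.000 0.000
      vertex 0.000 0.000 22.952
    endloop
  endfacet
  facet normal -1.0000 0.0000 0.0000
    outer loop
      vertex 0.000 24.103 0.000
      vertex 0.000 0.000 22.952
      vertex 0.000 24.103 22.952
    endloop
  endfacet
endsolid part

The G0 Z moves step by Δz≈2.869 mm. Every layer's G1 loop is the same polygon, so the solid is a straight extrusion of it from z=0 to z≈23. Closing with flat bottom and top caps and triangulating gives 20 facets — an L-shaped prism: outer 28.9 × 24.1 mm, arm thicknesses ≈ 7.32 mm (horizontal) and 11.2 mm (vertical), extruded 23 mm in z.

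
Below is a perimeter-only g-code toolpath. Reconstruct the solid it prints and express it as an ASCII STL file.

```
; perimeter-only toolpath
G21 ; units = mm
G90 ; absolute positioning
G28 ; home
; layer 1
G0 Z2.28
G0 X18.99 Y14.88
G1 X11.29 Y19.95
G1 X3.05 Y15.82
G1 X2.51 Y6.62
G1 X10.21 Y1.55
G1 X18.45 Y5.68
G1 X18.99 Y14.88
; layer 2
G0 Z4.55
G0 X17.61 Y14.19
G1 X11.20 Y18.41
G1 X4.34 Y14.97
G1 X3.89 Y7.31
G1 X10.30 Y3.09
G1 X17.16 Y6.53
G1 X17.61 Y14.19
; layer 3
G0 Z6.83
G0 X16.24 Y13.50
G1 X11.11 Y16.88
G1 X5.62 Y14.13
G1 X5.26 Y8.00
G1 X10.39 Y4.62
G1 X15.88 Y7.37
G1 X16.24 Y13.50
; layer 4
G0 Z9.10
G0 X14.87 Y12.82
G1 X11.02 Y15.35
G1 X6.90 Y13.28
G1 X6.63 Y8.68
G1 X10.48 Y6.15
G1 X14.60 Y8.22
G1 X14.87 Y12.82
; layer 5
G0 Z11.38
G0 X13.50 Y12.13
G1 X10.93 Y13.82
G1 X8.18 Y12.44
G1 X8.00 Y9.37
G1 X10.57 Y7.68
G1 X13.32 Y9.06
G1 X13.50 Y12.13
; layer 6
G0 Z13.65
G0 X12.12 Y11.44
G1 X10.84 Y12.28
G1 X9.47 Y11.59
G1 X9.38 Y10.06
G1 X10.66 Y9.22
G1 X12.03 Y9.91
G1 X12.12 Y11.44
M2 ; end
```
solid part
  facet normal 0.0000 0.0000 -1.0000
    outer loop
      vertex 1.77 16.66 0.00
      vertex 11.38 21.48 0.00
      vertex 20.36 15.57 0.00
    endloop
  endfacet
  facet normal 0.0000 0.0000 -1.0000
    outer loop
      vertex 1.14 5.93 0.00
      vertex 1.77 16.66 0.00
      vertex 20.36 15.57 0.00
    endloop
  endfacet
  facet normal 0.0000 0.0000 -1.0000
    outer loop
      vertex 10.12 0.02 0.00
      vertex 1.14 5.93 0.00
      vertex 20.36 15.57 0.00
    endloop
  endfacet
  facet normal 0.0000 0.0000 -1.0000
    outer loop
      vertex 19.73 4.84 0.00
      vertex 10.12 0.02 0.00
      vertex 20.36 15.57 0.00
    endloop
  endfacet
  facet normal 0.4746 0.7212 0.5046
    outer loop
      vertex 20.36 15.57 0.00
      vertex 11.38 21.48 0.00
      vertex 10.75 10.75 15.93
    endloop
  endfacet
  facet normal -0.3871 0.7718 0.5045
    outer loop
      vertex 11.38 21.48 0.00
      vertex 1.77 16.66 0.00
      vertex 10.75 10.75 15.93
    endloop
  endfacet
  facet normal -0.8619 0.0506 0.5046
    outer loop
      vertex 1.77 16.66 0.00
      vertex 1.14 5.93 0.00
      vertex 10.75 10.75 15.93
    endloop
  endfacet
  facet normal -0.4746 -0.7212 0.5046
    outer loop
      vertex 1.14 5.93 0.00
      vertex 10.12 0.02 0.00
      vertex 10.75 10.75 15.93
    endloop
  endfacet
  facet normal 0.3871 -0.7718 0.5045
    outer loop
      vertex 10.12 0.02 0.00
      vertex 19.73 4.84 0.00
      vertex 10.75 10.75 15.93
    endloop
  endfacet
  facet normal 0.8619 -0.0506 0.5046
    outer loop
      vertex 19.73 4.84 0.00
      vertex 20.36 15.57 0.00
      vertex 10.75 10.75 15.93
    endloop
  endfacet
endsolid part

The G0 Z moves step by Δz≈2.28 mm. The G1 loops shrink linearly with z, so the solid tapers from its base footprint up to z≈15.9. Closing with a flat bottom cap and the tapered top and triangulating gives 10 facets — a regular 6-sided pyramid, base circumscribed radius ≈ 10.8 mm, apex at z ≈ 15.9 mm.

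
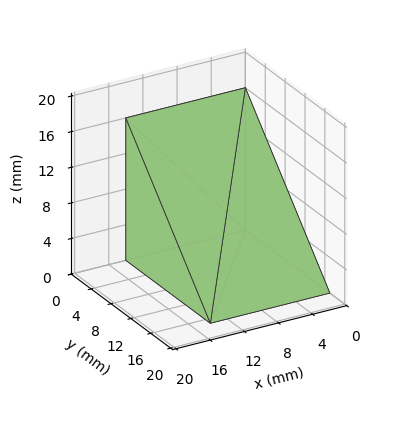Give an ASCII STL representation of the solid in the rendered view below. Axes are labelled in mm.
Reading the render: the shape is a wedge (ramp): 14 × 17 mm base, rising to 16 mm along the y=0 edge and sloping linearly to z=0 at y=17 (dimensions read to the nearest mm from the axis ticks). For the STL, each face is triangulated and given an outward normal.

solid part
  facet normal 0.0000 0.0000 -1.0000
    outer loop
      vertex 14.000 17.000 0.000
      vertex 14.000 0.000 0.000
      vertex 0.000 0.000 0.000
    endloop
  endfacet
  facet normal 0.0000 0.0000 -1.0000
    outer loop
      vertex 0.000 17.000 0.000
      vertex 14.000 17.000 0.000
      vertex 0.000 0.000 0.000
    endloop
  endfacet
  facet normal 0.0000 -1.0000 0.0000
    outer loop
      vertex 0.000 0.000 0.000
      vertex 14.000 0.000 0.000
      vertex 14.000 0.000 16.000
    endloop
  endfacet
  facet normal 0.0000 -1.0000 0.0000
    outer loop
      vertex 0.000 0.000 0.000
      vertex 14.000 0.000 16.000
      vertex 0.000 0.000 16.000
    endloop
  endfacet
  facet normal 0.0000 0.6854 0.7282
    outer loop
      vertex 0.000 0.000 16.000
      vertex 14.000 0.000 16.000
      vertex 14.000 17.000 0.000
    endloop
  endfacet
  facet normal 0.0000 0.6854 0.7282
    outer loop
      vertex 0.000 0.000 16.000
      vertex 14.000 17.000 0.000
      vertex 0.000 17.000 0.000
    endloop
  endfacet
  facet normal -1.0000 0.0000 0.0000
    outer loop
      vertex 0.000 0.000 16.000
      vertex 0.000 17.000 0.000
      vertex 0.000 0.000 0.000
    endloop
  endfacet
  facet normal 1.0000 0.0000 0.0000
    outer loop
      vertex 14.000 0.000 0.000
      vertex 14.000 17.000 0.000
      vertex 14.000 0.000 16.000
    endloop
  endfacet
endsolid part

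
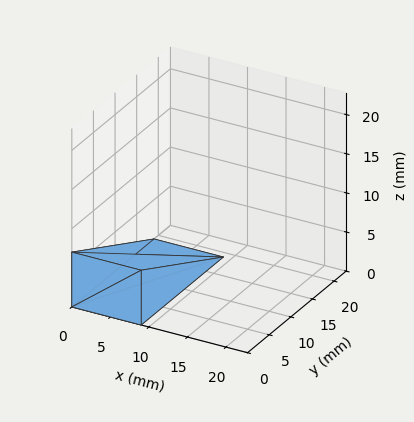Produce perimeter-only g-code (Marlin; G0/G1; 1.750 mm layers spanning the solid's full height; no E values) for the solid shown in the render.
Reading the render: the shape is a wedge (ramp): 9 × 19 mm base, rising to 7 mm along the y=0 edge and sloping linearly to z=0 at y=19 (dimensions read to the nearest mm from the axis ticks). For the g-code, the solid's height is divided into equal slices at the stated Δz and each level perimeter traced with G1 moves after a G0 lift.

; perimeter-only toolpath
G21 ; units = mm
G90 ; absolute positioning
G28 ; home
; layer 1
G0 Z1.750
G0 X0.000 Y0.000
G1 X9.000 Y0.000
G1 X9.000 Y14.250
G1 X0.000 Y14.250
G1 X0.000 Y0.000
; layer 2
G0 Z3.500
G0 X0.000 Y0.000
G1 X9.000 Y0.000
G1 X9.000 Y9.500
G1 X0.000 Y9.500
G1 X0.000 Y0.000
; layer 3
G0 Z5.250
G0 X0.000 Y0.000
G1 X9.000 Y0.000
G1 X9.000 Y4.750
G1 X0.000 Y4.750
G1 X0.000 Y0.000
M2 ; end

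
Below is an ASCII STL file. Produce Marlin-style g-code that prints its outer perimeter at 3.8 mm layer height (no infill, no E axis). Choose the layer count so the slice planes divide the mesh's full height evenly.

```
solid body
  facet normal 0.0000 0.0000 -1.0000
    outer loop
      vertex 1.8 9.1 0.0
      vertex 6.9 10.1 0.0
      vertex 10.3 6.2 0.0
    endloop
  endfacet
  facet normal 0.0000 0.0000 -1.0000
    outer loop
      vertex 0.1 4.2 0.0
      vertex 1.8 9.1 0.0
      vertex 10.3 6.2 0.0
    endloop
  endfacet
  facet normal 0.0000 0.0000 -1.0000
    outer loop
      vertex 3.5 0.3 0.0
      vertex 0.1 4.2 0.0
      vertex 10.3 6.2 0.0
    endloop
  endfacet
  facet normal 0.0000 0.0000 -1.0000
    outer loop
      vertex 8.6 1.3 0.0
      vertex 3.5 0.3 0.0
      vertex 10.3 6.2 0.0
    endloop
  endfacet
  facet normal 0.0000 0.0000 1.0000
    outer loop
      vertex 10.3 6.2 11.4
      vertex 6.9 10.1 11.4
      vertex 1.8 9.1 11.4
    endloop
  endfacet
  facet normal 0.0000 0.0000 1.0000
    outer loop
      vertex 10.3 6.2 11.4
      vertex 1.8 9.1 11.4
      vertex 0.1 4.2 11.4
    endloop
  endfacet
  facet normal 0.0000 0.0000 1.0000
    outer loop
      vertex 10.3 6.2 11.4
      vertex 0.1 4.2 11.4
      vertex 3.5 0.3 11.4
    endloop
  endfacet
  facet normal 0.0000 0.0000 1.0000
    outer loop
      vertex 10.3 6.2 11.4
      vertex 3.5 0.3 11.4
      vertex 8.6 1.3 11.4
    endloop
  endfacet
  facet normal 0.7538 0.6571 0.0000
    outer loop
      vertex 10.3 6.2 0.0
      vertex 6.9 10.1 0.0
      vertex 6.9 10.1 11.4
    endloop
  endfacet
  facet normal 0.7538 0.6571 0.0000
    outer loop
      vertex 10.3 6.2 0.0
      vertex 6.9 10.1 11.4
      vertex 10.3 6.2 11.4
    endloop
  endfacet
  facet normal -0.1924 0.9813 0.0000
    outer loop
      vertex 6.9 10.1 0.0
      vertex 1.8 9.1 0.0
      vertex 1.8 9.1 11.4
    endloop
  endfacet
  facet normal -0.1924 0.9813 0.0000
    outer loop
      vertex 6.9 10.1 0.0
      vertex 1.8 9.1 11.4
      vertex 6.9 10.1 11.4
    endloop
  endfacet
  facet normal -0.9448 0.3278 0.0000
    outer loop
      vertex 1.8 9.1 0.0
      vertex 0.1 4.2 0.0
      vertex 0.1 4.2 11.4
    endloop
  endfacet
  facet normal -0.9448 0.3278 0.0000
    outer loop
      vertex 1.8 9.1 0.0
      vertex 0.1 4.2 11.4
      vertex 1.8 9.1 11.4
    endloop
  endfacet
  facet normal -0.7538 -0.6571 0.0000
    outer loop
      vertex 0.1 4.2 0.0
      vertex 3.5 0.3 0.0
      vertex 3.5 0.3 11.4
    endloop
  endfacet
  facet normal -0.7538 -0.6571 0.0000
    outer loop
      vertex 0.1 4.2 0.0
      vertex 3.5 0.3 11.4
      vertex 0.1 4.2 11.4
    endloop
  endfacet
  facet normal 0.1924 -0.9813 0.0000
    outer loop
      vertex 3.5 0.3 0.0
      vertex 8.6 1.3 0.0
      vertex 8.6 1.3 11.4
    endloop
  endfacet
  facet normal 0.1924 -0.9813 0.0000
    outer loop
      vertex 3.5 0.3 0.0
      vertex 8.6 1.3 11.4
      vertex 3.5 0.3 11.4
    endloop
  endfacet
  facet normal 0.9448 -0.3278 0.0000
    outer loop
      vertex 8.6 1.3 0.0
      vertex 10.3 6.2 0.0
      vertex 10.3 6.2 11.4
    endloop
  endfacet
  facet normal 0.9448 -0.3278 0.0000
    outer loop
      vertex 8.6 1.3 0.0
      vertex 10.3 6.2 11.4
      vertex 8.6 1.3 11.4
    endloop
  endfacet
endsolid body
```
; perimeter-only toolpath
G21 ; units = mm
G90 ; absolute positioning
G28 ; home
; layer 1
G0 Z3.8
G0 X10.3 Y6.2
G1 X6.9 Y10.1
G1 X1.8 Y9.1
G1 X0.1 Y4.2
G1 X3.5 Y0.3
G1 X8.6 Y1.3
G1 X10.3 Y6.2
; layer 2
G0 Z7.6
G0 X10.3 Y6.2
G1 X6.9 Y10.1
G1 X1.8 Y9.1
G1 X0.1 Y4.2
G1 X3.5 Y0.3
G1 X8.6 Y1.3
G1 X10.3 Y6.2
; layer 3
G0 Z11.4
G0 X10.3 Y6.2
G1 X6.9 Y10.1
G1 X1.8 Y9.1
G1 X0.1 Y4.2
G1 X3.5 Y0.3
G1 X8.6 Y1.3
G1 X10.3 Y6.2
M2 ; end

The solid is a regular 6-sided prism (a cylinder approximated with 6 flat sides), circumscribed radius ≈ 5.2 mm, height ≈ 11.4 mm. Slicing at Δz = 3.8 mm — 3 equal slices spanning the solid's height, so layer i sits at z = i·h/3 — gives 3 non-empty perimeters. Each is a 6-segment closed polygon; G0 lifts to the layer z and rapids to the start vertex, then G1 traces the edges.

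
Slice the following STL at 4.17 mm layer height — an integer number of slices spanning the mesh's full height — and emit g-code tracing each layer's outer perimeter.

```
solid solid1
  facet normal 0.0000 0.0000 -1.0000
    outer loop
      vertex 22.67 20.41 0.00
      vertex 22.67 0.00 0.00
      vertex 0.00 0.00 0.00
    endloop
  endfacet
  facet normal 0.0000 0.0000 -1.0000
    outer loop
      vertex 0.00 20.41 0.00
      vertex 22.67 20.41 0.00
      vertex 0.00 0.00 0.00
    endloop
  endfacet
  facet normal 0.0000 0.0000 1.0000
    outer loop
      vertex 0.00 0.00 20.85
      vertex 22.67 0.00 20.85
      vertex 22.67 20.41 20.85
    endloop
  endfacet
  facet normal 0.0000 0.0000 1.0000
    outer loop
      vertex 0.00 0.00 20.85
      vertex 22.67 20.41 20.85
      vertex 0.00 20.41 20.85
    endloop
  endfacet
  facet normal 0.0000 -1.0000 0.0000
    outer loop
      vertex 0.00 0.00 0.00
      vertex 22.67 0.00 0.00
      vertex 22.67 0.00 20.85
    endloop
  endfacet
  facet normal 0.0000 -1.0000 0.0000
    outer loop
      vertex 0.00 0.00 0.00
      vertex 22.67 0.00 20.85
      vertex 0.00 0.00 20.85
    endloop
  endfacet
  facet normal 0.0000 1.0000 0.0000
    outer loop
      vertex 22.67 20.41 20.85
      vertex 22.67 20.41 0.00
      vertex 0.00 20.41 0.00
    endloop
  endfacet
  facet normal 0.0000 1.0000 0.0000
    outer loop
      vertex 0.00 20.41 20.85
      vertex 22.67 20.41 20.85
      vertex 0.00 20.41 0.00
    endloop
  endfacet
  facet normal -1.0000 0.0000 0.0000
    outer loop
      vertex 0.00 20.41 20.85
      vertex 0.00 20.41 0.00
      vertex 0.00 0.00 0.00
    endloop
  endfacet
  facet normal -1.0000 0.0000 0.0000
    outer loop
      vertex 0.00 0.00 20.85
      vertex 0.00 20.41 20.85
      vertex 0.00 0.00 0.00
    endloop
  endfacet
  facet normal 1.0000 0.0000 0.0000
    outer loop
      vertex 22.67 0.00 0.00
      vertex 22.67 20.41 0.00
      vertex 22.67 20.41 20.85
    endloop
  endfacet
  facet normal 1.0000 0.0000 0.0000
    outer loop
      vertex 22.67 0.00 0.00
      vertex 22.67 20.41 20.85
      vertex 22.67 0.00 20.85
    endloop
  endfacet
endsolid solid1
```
; perimeter-only toolpath
G21 ; units = mm
G90 ; absolute positioning
G28 ; home
; layer 1
G0 Z4.17
G0 X0.00 Y0.00
G1 X22.67 Y0.00
G1 X22.67 Y20.41
G1 X0.00 Y20.41
G1 X0.00 Y0.00
; layer 2
G0 Z8.34
G0 X0.00 Y0.00
G1 X22.67 Y0.00
G1 X22.67 Y20.41
G1 X0.00 Y20.41
G1 X0.00 Y0.00
; layer 3
G0 Z12.51
G0 X0.00 Y0.00
G1 X22.67 Y0.00
G1 X22.67 Y20.41
G1 X0.00 Y20.41
G1 X0.00 Y0.00
; layer 4
G0 Z16.68
G0 X0.00 Y0.00
G1 X22.67 Y0.00
G1 X22.67 Y20.41
G1 X0.00 Y20.41
G1 X0.00 Y0.00
; layer 5
G0 Z20.85
G0 X0.00 Y0.00
G1 X22.67 Y0.00
G1 X22.67 Y20.41
G1 X0.00 Y20.41
G1 X0.00 Y0.00
M2 ; end

The solid is a rectangular box, roughly 22.7 × 20.4 mm footprint and 20.9 mm tall. Slicing at Δz = 4.17 mm — 5 equal slices spanning the solid's height, so layer i sits at z = i·h/5 — gives 5 non-empty perimeters. Each is a 4-segment closed polygon; G0 lifts to the layer z and rapids to the start vertex, then G1 traces the edges.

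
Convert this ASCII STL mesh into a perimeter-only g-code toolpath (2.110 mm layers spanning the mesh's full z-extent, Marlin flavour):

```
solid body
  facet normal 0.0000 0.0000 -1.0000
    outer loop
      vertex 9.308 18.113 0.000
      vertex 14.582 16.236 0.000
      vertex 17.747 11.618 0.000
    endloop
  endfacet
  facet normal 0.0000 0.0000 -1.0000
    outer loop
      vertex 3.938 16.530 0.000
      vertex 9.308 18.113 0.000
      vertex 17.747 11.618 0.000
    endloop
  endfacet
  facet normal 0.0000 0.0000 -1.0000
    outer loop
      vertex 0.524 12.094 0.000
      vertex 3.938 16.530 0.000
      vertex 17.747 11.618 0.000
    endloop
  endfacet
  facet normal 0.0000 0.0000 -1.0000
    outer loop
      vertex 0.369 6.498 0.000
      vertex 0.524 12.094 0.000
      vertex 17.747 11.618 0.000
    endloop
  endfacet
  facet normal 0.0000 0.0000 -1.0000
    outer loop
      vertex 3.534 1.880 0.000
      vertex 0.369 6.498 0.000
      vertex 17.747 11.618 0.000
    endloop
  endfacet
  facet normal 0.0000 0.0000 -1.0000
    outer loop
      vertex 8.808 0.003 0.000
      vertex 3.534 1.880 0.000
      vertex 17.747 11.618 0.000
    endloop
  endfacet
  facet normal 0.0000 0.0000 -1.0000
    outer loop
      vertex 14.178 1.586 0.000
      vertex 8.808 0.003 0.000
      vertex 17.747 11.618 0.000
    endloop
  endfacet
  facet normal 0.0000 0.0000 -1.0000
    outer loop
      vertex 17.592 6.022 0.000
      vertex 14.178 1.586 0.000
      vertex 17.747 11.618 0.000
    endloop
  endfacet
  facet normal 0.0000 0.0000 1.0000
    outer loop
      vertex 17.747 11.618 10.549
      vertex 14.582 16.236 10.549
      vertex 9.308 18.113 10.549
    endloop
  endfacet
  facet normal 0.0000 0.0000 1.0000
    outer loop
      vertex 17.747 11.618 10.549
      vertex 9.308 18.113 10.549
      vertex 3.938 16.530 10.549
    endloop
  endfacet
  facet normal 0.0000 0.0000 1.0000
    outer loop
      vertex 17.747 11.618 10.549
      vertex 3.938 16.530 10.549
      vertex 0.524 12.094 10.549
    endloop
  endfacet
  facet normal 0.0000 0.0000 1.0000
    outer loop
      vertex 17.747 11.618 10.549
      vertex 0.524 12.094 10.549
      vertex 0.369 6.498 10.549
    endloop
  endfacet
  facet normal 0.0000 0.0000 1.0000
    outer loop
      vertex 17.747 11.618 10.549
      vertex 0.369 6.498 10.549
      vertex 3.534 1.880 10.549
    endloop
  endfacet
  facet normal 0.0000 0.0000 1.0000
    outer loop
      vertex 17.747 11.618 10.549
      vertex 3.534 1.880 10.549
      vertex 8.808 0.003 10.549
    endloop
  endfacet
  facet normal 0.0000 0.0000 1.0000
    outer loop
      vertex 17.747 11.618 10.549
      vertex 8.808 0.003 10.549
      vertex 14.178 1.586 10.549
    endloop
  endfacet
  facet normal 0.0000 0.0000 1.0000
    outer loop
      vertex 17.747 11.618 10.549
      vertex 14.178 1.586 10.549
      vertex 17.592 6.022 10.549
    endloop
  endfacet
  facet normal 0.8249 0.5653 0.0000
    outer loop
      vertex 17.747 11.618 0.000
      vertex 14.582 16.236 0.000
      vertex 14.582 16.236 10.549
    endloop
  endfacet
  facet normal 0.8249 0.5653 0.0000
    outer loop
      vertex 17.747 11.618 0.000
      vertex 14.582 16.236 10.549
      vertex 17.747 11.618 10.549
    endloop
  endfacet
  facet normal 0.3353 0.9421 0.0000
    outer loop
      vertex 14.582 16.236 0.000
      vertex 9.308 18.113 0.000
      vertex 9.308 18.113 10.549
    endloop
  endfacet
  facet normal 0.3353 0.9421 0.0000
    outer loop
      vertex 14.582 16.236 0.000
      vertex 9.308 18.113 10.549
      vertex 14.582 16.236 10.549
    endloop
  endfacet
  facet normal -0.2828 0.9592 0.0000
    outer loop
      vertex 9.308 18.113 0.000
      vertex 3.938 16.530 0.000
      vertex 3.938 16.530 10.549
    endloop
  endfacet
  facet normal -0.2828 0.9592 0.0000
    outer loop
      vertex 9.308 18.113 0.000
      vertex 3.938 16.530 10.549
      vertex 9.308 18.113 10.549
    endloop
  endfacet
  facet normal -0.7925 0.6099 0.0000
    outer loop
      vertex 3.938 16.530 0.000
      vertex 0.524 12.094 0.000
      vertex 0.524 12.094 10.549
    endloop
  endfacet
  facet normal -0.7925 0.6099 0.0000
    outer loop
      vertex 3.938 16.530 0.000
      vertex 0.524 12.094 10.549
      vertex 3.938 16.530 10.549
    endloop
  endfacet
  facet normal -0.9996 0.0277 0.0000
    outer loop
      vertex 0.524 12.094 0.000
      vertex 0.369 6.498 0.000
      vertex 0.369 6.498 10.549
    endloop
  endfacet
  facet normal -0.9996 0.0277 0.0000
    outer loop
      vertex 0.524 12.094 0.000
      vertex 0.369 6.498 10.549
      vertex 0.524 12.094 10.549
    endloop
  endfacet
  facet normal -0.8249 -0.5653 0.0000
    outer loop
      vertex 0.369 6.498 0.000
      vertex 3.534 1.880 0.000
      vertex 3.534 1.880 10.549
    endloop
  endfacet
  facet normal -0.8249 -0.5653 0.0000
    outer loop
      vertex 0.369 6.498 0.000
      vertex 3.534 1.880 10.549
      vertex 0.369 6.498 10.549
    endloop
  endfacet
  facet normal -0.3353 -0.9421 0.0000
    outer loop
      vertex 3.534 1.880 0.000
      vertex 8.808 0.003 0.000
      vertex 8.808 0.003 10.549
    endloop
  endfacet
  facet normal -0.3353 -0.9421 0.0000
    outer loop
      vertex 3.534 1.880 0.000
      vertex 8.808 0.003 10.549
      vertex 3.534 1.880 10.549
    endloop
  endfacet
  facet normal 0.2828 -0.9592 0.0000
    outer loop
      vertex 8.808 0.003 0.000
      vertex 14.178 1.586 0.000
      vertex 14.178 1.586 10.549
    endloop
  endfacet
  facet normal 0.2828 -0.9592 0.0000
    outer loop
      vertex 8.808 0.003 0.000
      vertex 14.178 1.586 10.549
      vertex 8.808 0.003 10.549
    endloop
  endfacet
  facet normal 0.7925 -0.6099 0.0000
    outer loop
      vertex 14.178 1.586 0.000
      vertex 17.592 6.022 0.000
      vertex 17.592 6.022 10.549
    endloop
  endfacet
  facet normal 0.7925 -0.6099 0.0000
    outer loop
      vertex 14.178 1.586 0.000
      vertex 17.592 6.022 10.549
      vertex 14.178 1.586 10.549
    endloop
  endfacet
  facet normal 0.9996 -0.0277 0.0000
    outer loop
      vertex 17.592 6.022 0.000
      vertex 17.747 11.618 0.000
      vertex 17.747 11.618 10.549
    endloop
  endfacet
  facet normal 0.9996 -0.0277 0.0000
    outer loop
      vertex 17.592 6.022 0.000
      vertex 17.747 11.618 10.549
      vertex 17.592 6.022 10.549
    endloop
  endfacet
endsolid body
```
; perimeter-only toolpath
G21 ; units = mm
G90 ; absolute positioning
G28 ; home
; layer 1
G0 Z2.110
G0 X17.747 Y11.618
G1 X14.582 Y16.236
G1 X9.308 Y18.113
G1 X3.938 Y16.530
G1 X0.524 Y12.094
G1 X0.369 Y6.498
G1 X3.534 Y1.880
G1 X8.808 Y0.003
G1 X14.178 Y1.586
G1 X17.592 Y6.022
G1 X17.747 Y11.618
; layer 2
G0 Z4.220
G0 X17.747 Y11.618
G1 X14.582 Y16.236
G1 X9.308 Y18.113
G1 X3.938 Y16.530
G1 X0.524 Y12.094
G1 X0.369 Y6.498
G1 X3.534 Y1.880
G1 X8.808 Y0.003
G1 X14.178 Y1.586
G1 X17.592 Y6.022
G1 X17.747 Y11.618
; layer 3
G0 Z6.329
G0 X17.747 Y11.618
G1 X14.582 Y16.236
G1 X9.308 Y18.113
G1 X3.938 Y16.530
G1 X0.524 Y12.094
G1 X0.369 Y6.498
G1 X3.534 Y1.880
G1 X8.808 Y0.003
G1 X14.178 Y1.586
G1 X17.592 Y6.022
G1 X17.747 Y11.618
; layer 4
G0 Z8.439
G0 X17.747 Y11.618
G1 X14.582 Y16.236
G1 X9.308 Y18.113
G1 X3.938 Y16.530
G1 X0.524 Y12.094
G1 X0.369 Y6.498
G1 X3.534 Y1.880
G1 X8.808 Y0.003
G1 X14.178 Y1.586
G1 X17.592 Y6.022
G1 X17.747 Y11.618
; layer 5
G0 Z10.549
G0 X17.747 Y11.618
G1 X14.582 Y16.236
G1 X9.308 Y18.113
G1 X3.938 Y16.530
G1 X0.524 Y12.094
G1 X0.369 Y6.498
G1 X3.534 Y1.880
G1 X8.808 Y0.003
G1 X14.178 Y1.586
G1 X17.592 Y6.022
G1 X17.747 Y11.618
M2 ; end

The solid is a regular 10-sided prism (a cylinder approximated with 10 flat sides), circumscribed radius ≈ 9.06 mm, height ≈ 10.5 mm. Slicing at Δz = 2.110 mm — 5 equal slices spanning the solid's height, so layer i sits at z = i·h/5 — gives 5 non-empty perimeters. Each is a 10-segment closed polygon; G0 lifts to the layer z and rapids to the start vertex, then G1 traces the edges.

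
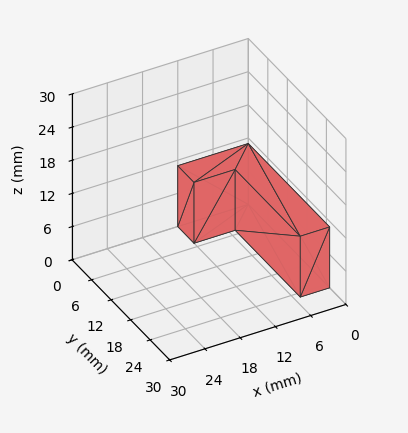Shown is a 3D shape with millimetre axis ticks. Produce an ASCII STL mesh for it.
Reading the render: the shape is an L-shaped prism: outer 12 × 25 mm, arm thicknesses ≈ 5 mm (horizontal) and 5 mm (vertical), extruded 11 mm in z (dimensions read to the nearest mm from the axis ticks). For the STL, each face is triangulated and given an outward normal.

solid part
  facet normal 0.0000 0.0000 -1.0000
    outer loop
      vertex 12.000 5.000 0.000
      vertex 12.000 0.000 0.000
      vertex 0.000 0.000 0.000
    endloop
  endfacet
  facet normal 0.0000 0.0000 -1.0000
    outer loop
      vertex 5.000 5.000 0.000
      vertex 12.000 5.000 0.000
      vertex 0.000 0.000 0.000
    endloop
  endfacet
  facet normal 0.0000 0.0000 -1.0000
    outer loop
      vertex 5.000 25.000 0.000
      vertex 5.000 5.000 0.000
      vertex 0.000 0.000 0.000
    endloop
  endfacet
  facet normal 0.0000 0.0000 -1.0000
    outer loop
      vertex 0.000 25.000 0.000
      vertex 5.000 25.000 0.000
      vertex 0.000 0.000 0.000
    endloop
  endfacet
  facet normal 0.0000 0.0000 1.0000
    outer loop
      vertex 0.000 0.000 11.000
      vertex 12.000 0.000 11.000
      vertex 12.000 5.000 11.000
    endloop
  endfacet
  facet normal 0.0000 0.0000 1.0000
    outer loop
      vertex 0.000 0.000 11.000
      vertex 12.000 5.000 11.000
      vertex 5.000 5.000 11.000
    endloop
  endfacet
  facet normal 0.0000 0.0000 1.0000
    outer loop
      vertex 0.000 0.000 11.000
      vertex 5.000 5.000 11.000
      vertex 5.000 25.000 11.000
    endloop
  endfacet
  facet normal 0.0000 0.0000 1.0000
    outer loop
      vertex 0.000 0.000 11.000
      vertex 5.000 25.000 11.000
      vertex 0.000 25.000 11.000
    endloop
  endfacet
  facet normal 0.0000 -1.0000 0.0000
    outer loop
      vertex 0.000 0.000 0.000
      vertex 12.000 0.000 0.000
      vertex 12.000 0.000 11.000
    endloop
  endfacet
  facet normal 0.0000 -1.0000 0.0000
    outer loop
      vertex 0.000 0.000 0.000
      vertex 12.000 0.000 11.000
      vertex 0.000 0.000 11.000
    endloop
  endfacet
  facet normal 1.0000 0.0000 0.0000
    outer loop
      vertex 12.000 0.000 0.000
      vertex 12.000 5.000 0.000
      vertex 12.000 5.000 11.000
    endloop
  endfacet
  facet normal 1.0000 0.0000 0.0000
    outer loop
      vertex 12.000 0.000 0.000
      vertex 12.000 5.000 11.000
      vertex 12.000 0.000 11.000
    endloop
  endfacet
  facet normal 0.0000 1.0000 0.0000
    outer loop
      vertex 12.000 5.000 0.000
      vertex 5.000 5.000 0.000
      vertex 5.000 5.000 11.000
    endloop
  endfacet
  facet normal 0.0000 1.0000 0.0000
    outer loop
      vertex 12.000 5.000 0.000
      vertex 5.000 5.000 11.000
      vertex 12.000 5.000 11.000
    endloop
  endfacet
  facet normal 1.0000 0.0000 0.0000
    outer loop
      vertex 5.000 5.000 0.000
      vertex 5.000 25.000 0.000
      vertex 5.000 25.000 11.000
    endloop
  endfacet
  facet normal 1.0000 0.0000 0.0000
    outer loop
      vertex 5.000 5.000 0.000
      vertex 5.000 25.000 11.000
      vertex 5.000 5.000 11.000
    endloop
  endfacet
  facet normal 0.0000 1.0000 0.0000
    outer loop
      vertex 5.000 25.000 0.000
      vertex 0.000 25.000 0.000
      vertex 0.000 25.000 11.000
    endloop
  endfacet
  facet normal 0.0000 1.0000 0.0000
    outer loop
      vertex 5.000 25.000 0.000
      vertex 0.000 25.000 11.000
      vertex 5.000 25.000 11.000
    endloop
  endfacet
  facet normal -1.0000 0.0000 0.0000
    outer loop
      vertex 0.000 25.000 0.000
      vertex 0.000 0.000 0.000
      vertex 0.000 0.000 11.000
    endloop
  endfacet
  facet normal -1.0000 0.0000 0.0000
    outer loop
      vertex 0.000 25.000 0.000
      vertex 0.000 0.000 11.000
      vertex 0.000 25.000 11.000
    endloop
  endfacet
endsolid part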